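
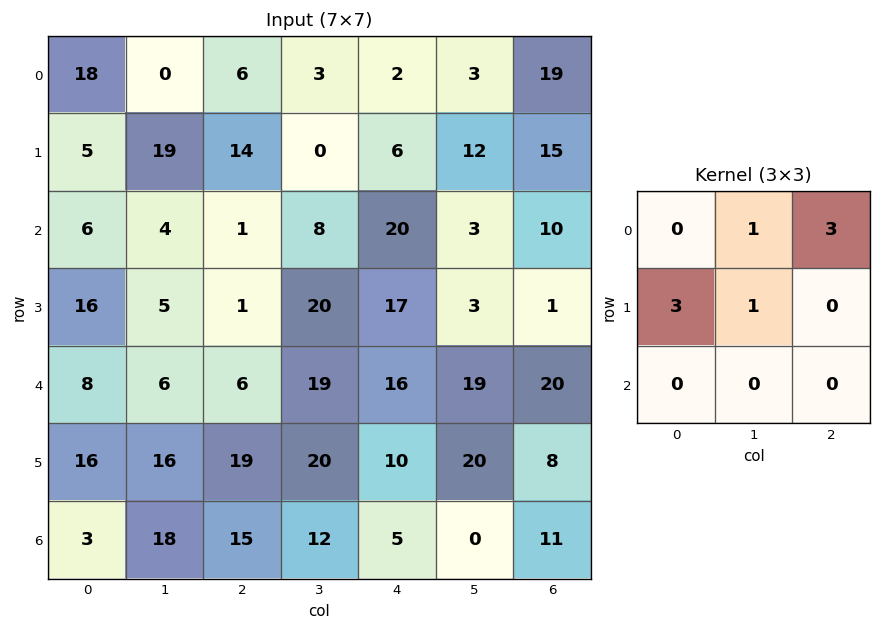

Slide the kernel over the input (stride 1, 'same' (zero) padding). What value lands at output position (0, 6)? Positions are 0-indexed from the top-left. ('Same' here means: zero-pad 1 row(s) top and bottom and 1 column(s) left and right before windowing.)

28

The receptive field on the zero-padded input at this output position is [0 0 0 / 3 19 0 / 12 15 0]. Elementwise product with the kernel and sum: 0·1 + 0·3 + 3·3 + 19·1.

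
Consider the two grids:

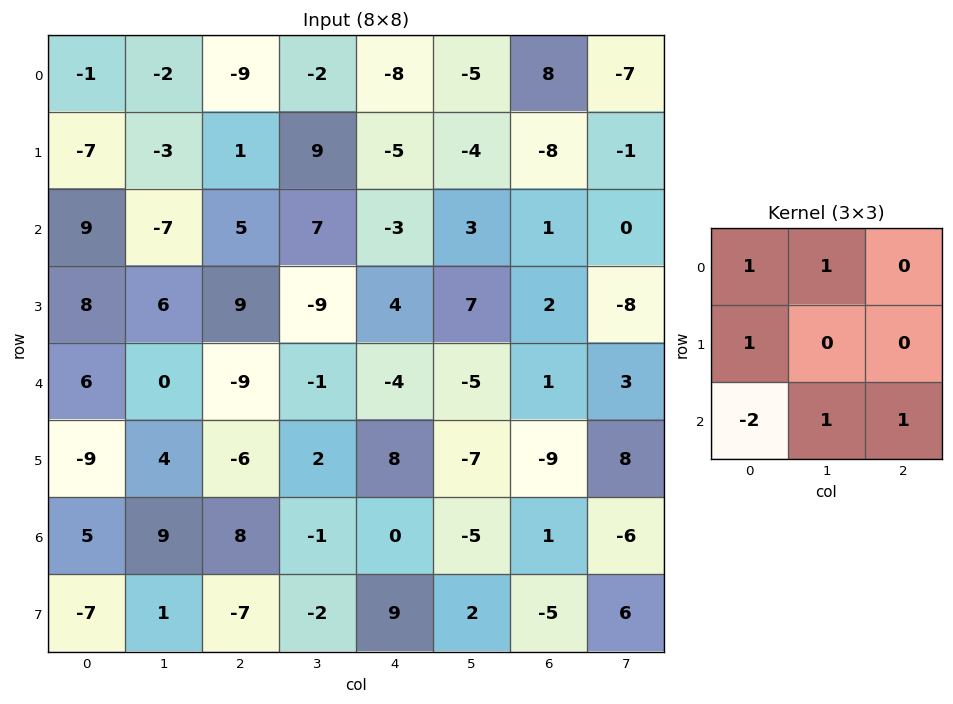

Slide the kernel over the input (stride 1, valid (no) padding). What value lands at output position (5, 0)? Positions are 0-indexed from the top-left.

8

The receptive field on the input at this output position is [-9 4 -6 / 5 9 8 / -7 1 -7]. Elementwise product with the kernel and sum: -9·1 + 4·1 + 5·1 + -7·-2 + 1·1 + -7·1.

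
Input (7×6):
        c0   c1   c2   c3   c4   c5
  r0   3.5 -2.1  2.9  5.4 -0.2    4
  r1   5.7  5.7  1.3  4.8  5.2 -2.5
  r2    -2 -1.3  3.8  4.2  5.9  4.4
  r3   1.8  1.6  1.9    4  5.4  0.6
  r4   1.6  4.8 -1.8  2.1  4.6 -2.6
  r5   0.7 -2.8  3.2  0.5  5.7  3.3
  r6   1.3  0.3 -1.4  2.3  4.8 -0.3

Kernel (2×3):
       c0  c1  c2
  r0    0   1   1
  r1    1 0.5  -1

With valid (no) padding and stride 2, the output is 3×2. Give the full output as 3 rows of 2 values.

8.05 3.7
3.2 8.6
-0.9 4.45

Output[0,0]: The receptive field on the input at this output position is [3.5 -2.1 2.9 / 5.7 5.7 1.3]. Elementwise product with the kernel and sum: -2.1·1 + 2.9·1 + 5.7·1 + 5.7·0.5 + 1.3·-1.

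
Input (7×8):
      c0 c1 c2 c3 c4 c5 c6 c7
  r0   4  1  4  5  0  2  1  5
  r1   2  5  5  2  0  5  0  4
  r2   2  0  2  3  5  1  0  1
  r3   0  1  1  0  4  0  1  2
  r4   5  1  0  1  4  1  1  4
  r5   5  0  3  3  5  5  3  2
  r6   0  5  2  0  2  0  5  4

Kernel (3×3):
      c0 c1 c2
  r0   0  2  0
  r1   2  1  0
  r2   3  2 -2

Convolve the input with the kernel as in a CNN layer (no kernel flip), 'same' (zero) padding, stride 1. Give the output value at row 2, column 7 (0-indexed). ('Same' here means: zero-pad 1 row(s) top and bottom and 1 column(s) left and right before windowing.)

16

The receptive field on the zero-padded input at this output position is [0 4 0 / 0 1 0 / 1 2 0]. Elementwise product with the kernel and sum: 4·2 + 0·2 + 1·1 + 1·3 + 2·2 + 0·-2.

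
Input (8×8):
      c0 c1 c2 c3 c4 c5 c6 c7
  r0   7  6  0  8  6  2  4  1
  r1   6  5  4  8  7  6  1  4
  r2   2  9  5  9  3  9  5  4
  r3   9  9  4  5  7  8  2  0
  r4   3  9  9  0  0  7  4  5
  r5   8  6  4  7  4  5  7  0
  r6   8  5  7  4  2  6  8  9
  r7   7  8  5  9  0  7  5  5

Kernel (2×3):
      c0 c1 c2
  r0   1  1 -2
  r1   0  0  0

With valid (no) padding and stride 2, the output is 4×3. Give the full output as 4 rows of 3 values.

13 -4 0
1 8 2
-6 9 -1
-1 7 -8

Output[0,0]: The receptive field on the input at this output position is [7 6 0 / 6 5 4]. Elementwise product with the kernel and sum: 7·1 + 6·1 + 0·-2.
Output[0,1]: The receptive field on the input at this output position is [0 8 6 / 4 8 7]. Elementwise product with the kernel and sum: 0·1 + 8·1 + 6·-2.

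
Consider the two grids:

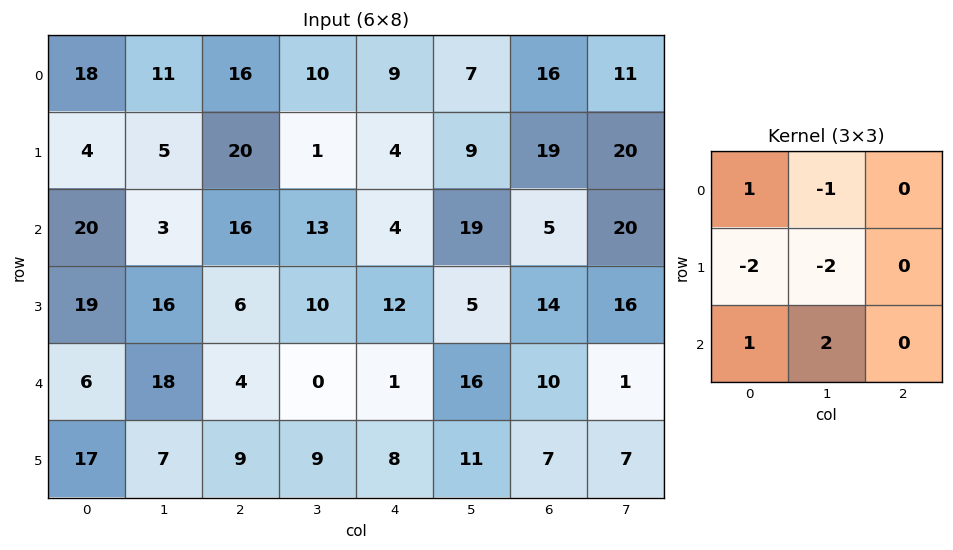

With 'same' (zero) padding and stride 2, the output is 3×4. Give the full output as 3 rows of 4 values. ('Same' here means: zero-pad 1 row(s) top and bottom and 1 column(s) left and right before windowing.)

-28 -9 -29 1
-6 -25 -3 -25
3 -9 21 -36

Output[0,0]: The receptive field on the zero-padded input at this output position is [0 0 0 / 0 18 11 / 0 4 5]. Elementwise product with the kernel and sum: 0·1 + 0·-1 + 0·-2 + 18·-2 + 0·1 + 4·2.
Output[0,1]: The receptive field on the zero-padded input at this output position is [0 0 0 / 11 16 10 / 5 20 1]. Elementwise product with the kernel and sum: 0·1 + 0·-1 + 11·-2 + 16·-2 + 5·1 + 20·2.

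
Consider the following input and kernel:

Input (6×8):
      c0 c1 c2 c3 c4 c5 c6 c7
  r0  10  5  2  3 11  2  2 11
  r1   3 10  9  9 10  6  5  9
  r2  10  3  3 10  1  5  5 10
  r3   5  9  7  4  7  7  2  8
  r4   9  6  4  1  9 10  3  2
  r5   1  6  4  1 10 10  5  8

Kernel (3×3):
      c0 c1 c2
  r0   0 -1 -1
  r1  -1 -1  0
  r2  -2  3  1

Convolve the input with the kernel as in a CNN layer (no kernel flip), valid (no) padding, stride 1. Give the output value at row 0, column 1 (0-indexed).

The receptive field on the input at this output position is [5 2 3 / 10 9 9 / 3 3 10]. Elementwise product with the kernel and sum: 2·-1 + 3·-1 + 10·-1 + 9·-1 + 3·-2 + 3·3 + 10·1.

-11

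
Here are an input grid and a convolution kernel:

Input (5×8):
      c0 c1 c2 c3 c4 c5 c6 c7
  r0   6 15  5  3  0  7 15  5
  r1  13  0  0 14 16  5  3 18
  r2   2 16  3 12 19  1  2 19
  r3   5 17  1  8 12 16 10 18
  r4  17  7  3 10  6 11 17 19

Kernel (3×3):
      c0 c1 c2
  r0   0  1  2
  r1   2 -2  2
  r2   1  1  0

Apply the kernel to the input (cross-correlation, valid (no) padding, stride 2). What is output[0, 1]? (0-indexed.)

The receptive field on the input at this output position is [5 3 0 / 0 14 16 / 3 12 19]. Elementwise product with the kernel and sum: 3·1 + 0·2 + 0·2 + 14·-2 + 16·2 + 3·1 + 12·1.

22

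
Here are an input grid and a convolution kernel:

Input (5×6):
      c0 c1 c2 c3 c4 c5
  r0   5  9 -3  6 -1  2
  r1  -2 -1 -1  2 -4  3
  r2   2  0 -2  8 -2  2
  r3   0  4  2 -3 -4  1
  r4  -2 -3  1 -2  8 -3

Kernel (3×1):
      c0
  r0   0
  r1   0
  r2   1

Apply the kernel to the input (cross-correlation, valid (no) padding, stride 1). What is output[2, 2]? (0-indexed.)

The receptive field on the input at this output position is [-2 / 2 / 1]. Elementwise product with the kernel and sum: 1·1.

1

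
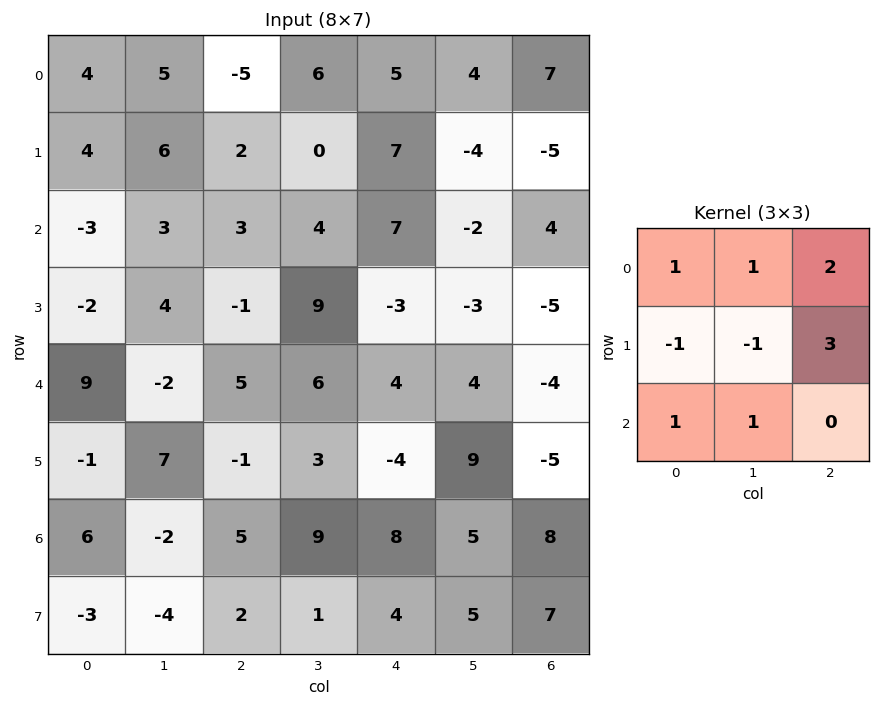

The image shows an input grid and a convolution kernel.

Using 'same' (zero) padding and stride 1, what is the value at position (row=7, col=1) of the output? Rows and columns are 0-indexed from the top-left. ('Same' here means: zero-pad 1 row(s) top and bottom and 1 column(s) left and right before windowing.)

27

The receptive field on the zero-padded input at this output position is [6 -2 5 / -3 -4 2 / 0 0 0]. Elementwise product with the kernel and sum: 6·1 + -2·1 + 5·2 + -3·-1 + -4·-1 + 2·3 + 0·1 + 0·1.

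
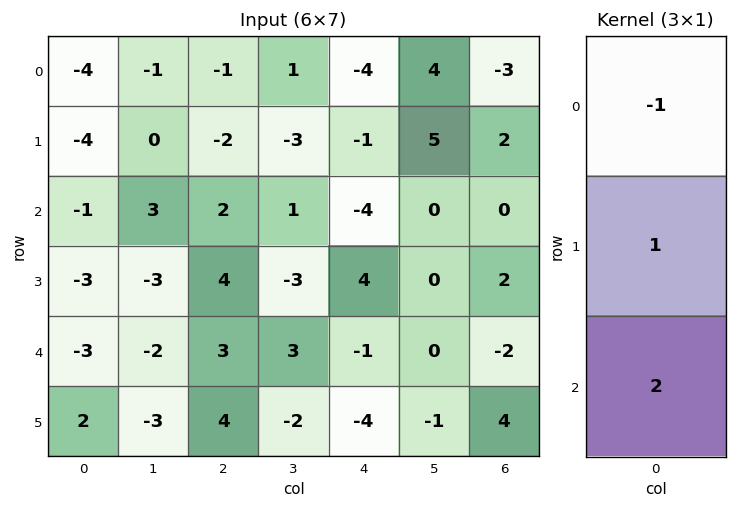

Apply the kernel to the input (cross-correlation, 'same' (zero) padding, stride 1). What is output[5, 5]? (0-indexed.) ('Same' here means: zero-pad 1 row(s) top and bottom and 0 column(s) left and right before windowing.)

The receptive field on the zero-padded input at this output position is [0 / -1 / 0]. Elementwise product with the kernel and sum: 0·-1 + -1·1 + 0·2.

-1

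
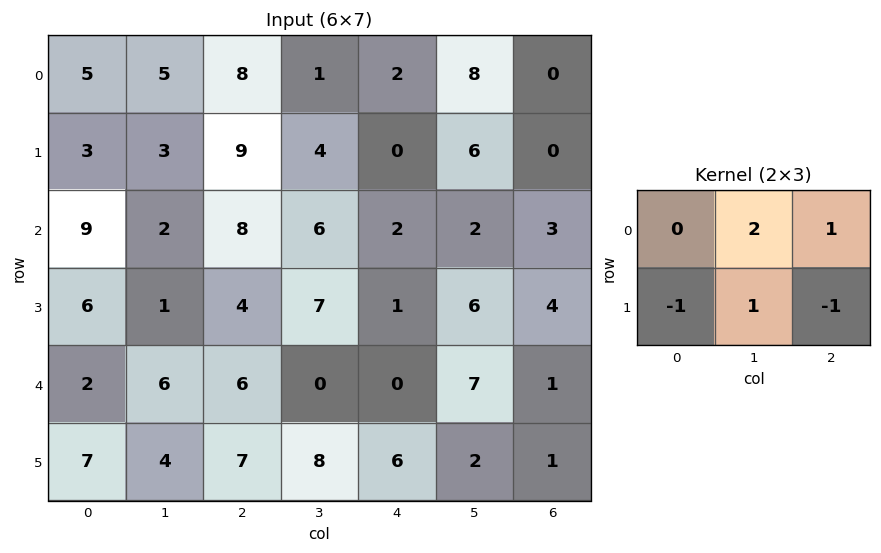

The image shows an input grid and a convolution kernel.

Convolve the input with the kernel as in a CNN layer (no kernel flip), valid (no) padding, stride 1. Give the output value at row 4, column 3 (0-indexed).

The receptive field on the input at this output position is [0 0 7 / 8 6 2]. Elementwise product with the kernel and sum: 0·2 + 7·1 + 8·-1 + 6·1 + 2·-1.

3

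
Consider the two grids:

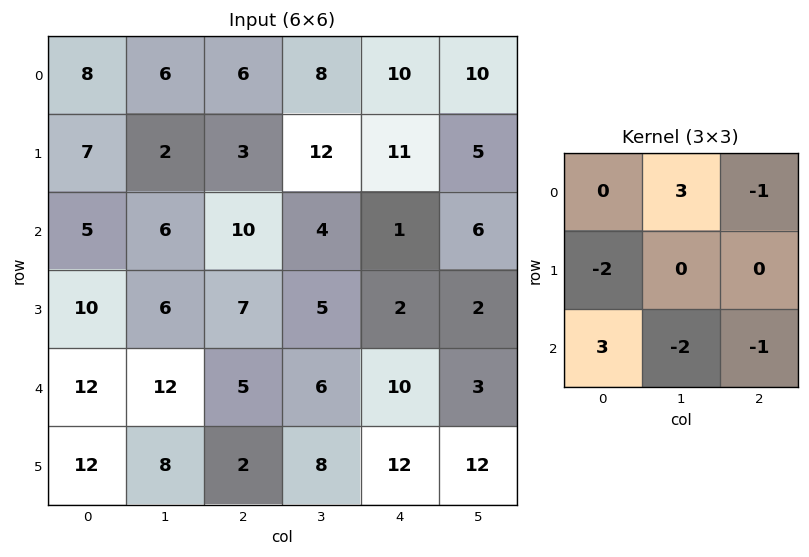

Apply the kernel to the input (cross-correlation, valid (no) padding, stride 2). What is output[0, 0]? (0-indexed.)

-9

The receptive field on the input at this output position is [8 6 6 / 7 2 3 / 5 6 10]. Elementwise product with the kernel and sum: 6·3 + 6·-1 + 7·-2 + 5·3 + 6·-2 + 10·-1.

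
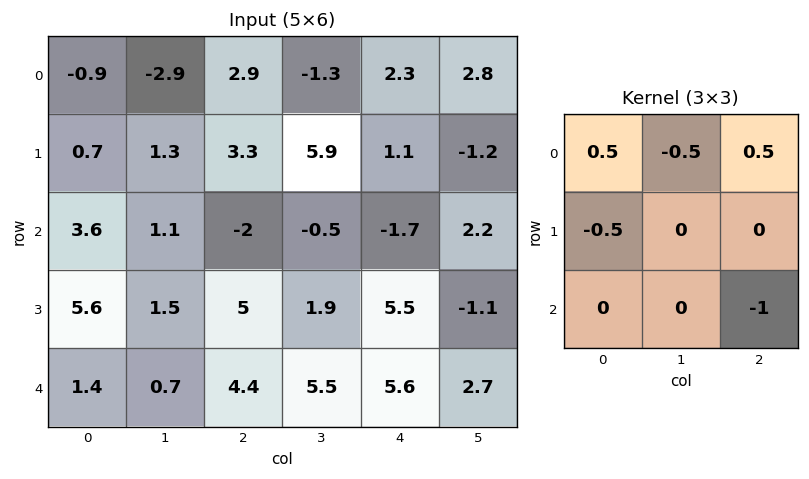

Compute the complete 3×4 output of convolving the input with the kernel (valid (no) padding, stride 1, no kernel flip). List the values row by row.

Output[0,0]: The receptive field on the input at this output position is [-0.9 -2.9 2.9 / 0.7 1.3 3.3 / 3.6 1.1 -2]. Elementwise product with the kernel and sum: -0.9·0.5 + -2.9·-0.5 + 2.9·0.5 + 0.7·-0.5 + -2·-1.
Output[0,1]: The receptive field on the input at this output position is [-2.9 2.9 -1.3 / 1.3 3.3 5.9 / 1.1 -2 -0.5]. Elementwise product with the kernel and sum: -2.9·0.5 + 2.9·-0.5 + -1.3·0.5 + 1.3·-0.5 + -0.5·-1.

4.1 -3.7 3.3 -5.55
-5.45 -0.5 -5.25 3.15
-6.95 -4.95 -9.7 -1.95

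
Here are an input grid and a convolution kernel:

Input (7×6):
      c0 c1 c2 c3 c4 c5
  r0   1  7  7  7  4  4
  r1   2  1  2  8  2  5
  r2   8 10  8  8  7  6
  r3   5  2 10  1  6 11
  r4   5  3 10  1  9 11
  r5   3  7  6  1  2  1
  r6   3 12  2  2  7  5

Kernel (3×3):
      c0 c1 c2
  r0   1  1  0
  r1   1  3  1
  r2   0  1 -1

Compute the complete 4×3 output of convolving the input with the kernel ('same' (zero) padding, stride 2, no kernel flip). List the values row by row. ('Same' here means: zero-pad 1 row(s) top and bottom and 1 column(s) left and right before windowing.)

Output[0,0]: The receptive field on the zero-padded input at this output position is [0 0 0 / 0 1 7 / 0 2 1]. Elementwise product with the kernel and sum: 0·1 + 0·1 + 0·1 + 1·3 + 7·1 + 2·1 + 1·-1.
Output[0,1]: The receptive field on the zero-padded input at this output position is [0 0 0 / 7 7 7 / 1 2 8]. Elementwise product with the kernel and sum: 0·1 + 0·1 + 7·1 + 7·3 + 7·1 + 2·1 + 8·-1.

11 29 20
39 54 40
19 51 47
24 33 31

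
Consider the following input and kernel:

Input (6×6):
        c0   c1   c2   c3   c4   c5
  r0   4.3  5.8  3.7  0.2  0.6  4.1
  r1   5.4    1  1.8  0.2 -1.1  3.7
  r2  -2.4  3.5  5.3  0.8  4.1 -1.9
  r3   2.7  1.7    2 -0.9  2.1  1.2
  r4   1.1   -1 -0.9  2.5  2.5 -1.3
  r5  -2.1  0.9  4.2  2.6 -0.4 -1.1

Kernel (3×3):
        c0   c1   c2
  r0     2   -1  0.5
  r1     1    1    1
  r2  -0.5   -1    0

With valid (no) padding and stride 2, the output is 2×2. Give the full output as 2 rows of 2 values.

10.55 4.95
1.2 13

Output[0,0]: The receptive field on the input at this output position is [4.3 5.8 3.7 / 5.4 1 1.8 / -2.4 3.5 5.3]. Elementwise product with the kernel and sum: 4.3·2 + 5.8·-1 + 3.7·0.5 + 5.4·1 + 1·1 + 1.8·1 + -2.4·-0.5 + 3.5·-1.
Output[0,1]: The receptive field on the input at this output position is [3.7 0.2 0.6 / 1.8 0.2 -1.1 / 5.3 0.8 4.1]. Elementwise product with the kernel and sum: 3.7·2 + 0.2·-1 + 0.6·0.5 + 1.8·1 + 0.2·1 + -1.1·1 + 5.3·-0.5 + 0.8·-1.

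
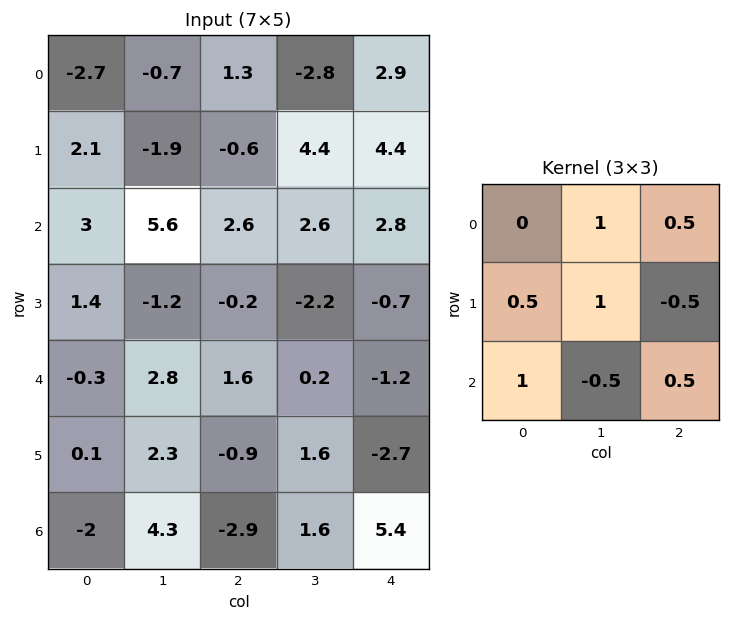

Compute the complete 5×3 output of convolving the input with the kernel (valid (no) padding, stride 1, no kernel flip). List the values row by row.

0.9 1.75 3.25
5.5 3.5 9.65
5.6 6.3 2.95
-0.95 5.15 -4
0.8 7.7 1.1

Output[0,0]: The receptive field on the input at this output position is [-2.7 -0.7 1.3 / 2.1 -1.9 -0.6 / 3 5.6 2.6]. Elementwise product with the kernel and sum: -0.7·1 + 1.3·0.5 + 2.1·0.5 + -1.9·1 + -0.6·-0.5 + 3·1 + 5.6·-0.5 + 2.6·0.5.
Output[0,1]: The receptive field on the input at this output position is [-0.7 1.3 -2.8 / -1.9 -0.6 4.4 / 5.6 2.6 2.6]. Elementwise product with the kernel and sum: 1.3·1 + -2.8·0.5 + -1.9·0.5 + -0.6·1 + 4.4·-0.5 + 5.6·1 + 2.6·-0.5 + 2.6·0.5.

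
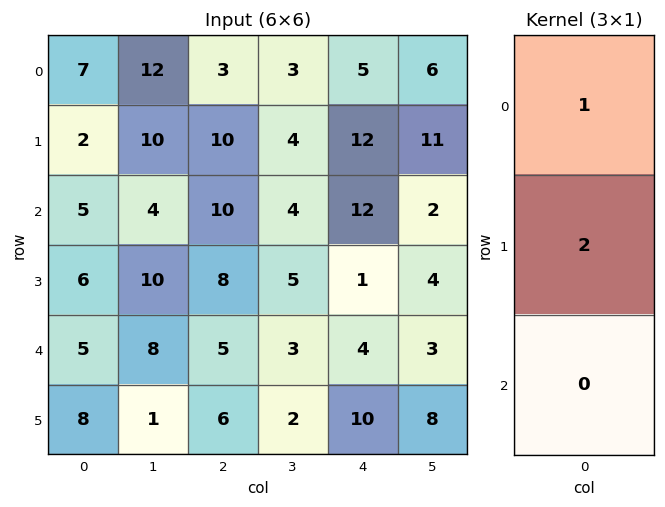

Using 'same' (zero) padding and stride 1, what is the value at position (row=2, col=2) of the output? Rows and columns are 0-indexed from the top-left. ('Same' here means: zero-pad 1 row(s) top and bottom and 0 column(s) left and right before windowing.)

The receptive field on the zero-padded input at this output position is [10 / 10 / 8]. Elementwise product with the kernel and sum: 10·1 + 10·2.

30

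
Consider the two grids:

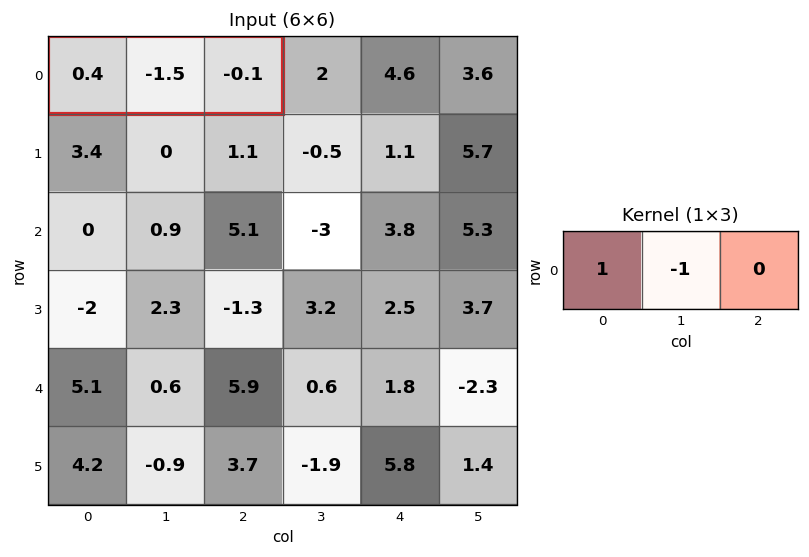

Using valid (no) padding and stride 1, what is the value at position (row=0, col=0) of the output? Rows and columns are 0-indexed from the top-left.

The receptive field on the input at this output position is [0.4 -1.5 -0.1]. Elementwise product with the kernel and sum: 0.4·1 + -1.5·-1.

1.9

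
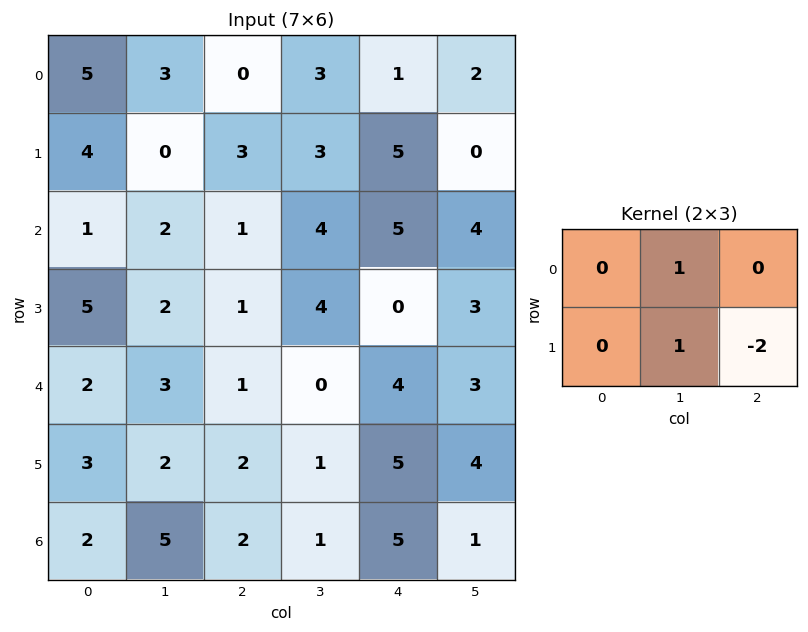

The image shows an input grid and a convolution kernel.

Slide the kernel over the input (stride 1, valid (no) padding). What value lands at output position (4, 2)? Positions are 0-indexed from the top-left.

The receptive field on the input at this output position is [1 0 4 / 2 1 5]. Elementwise product with the kernel and sum: 0·1 + 1·1 + 5·-2.

-9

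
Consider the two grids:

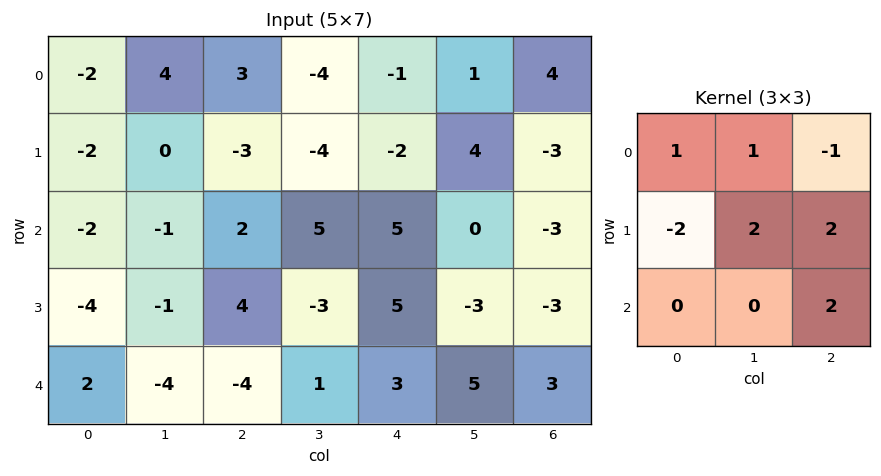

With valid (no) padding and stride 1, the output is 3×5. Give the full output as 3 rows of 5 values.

1 7 4 6 -4
15 11 21 -16 -17
1 2 4 30 -8

Output[0,0]: The receptive field on the input at this output position is [-2 4 3 / -2 0 -3 / -2 -1 2]. Elementwise product with the kernel and sum: -2·1 + 4·1 + 3·-1 + -2·-2 + 0·2 + -3·2 + 2·2.
Output[0,1]: The receptive field on the input at this output position is [4 3 -4 / 0 -3 -4 / -1 2 5]. Elementwise product with the kernel and sum: 4·1 + 3·1 + -4·-1 + 0·-2 + -3·2 + -4·2 + 5·2.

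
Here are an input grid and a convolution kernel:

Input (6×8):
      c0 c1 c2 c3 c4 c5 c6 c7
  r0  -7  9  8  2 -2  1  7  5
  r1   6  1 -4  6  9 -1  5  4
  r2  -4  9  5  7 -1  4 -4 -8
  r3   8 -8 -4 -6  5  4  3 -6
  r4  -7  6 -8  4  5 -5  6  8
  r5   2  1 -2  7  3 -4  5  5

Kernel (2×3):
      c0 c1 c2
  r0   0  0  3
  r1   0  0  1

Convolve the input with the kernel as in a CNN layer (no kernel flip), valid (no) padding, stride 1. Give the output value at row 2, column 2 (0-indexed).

The receptive field on the input at this output position is [5 7 -1 / -4 -6 5]. Elementwise product with the kernel and sum: -1·3 + 5·1.

2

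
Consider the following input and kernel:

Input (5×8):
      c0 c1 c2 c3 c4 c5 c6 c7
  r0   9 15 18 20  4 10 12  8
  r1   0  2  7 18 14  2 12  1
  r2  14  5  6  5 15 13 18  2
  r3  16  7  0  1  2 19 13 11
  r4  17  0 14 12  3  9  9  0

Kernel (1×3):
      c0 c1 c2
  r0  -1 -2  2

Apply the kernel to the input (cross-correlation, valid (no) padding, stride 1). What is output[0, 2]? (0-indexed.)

-50

The receptive field on the input at this output position is [18 20 4]. Elementwise product with the kernel and sum: 18·-1 + 20·-2 + 4·2.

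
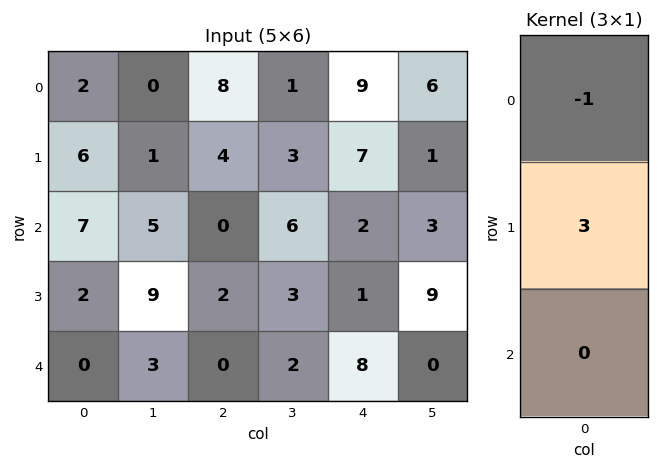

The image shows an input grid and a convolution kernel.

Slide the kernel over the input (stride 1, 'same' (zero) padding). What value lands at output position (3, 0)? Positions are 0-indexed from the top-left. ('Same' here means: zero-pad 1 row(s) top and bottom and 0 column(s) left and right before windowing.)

The receptive field on the zero-padded input at this output position is [7 / 2 / 0]. Elementwise product with the kernel and sum: 7·-1 + 2·3.

-1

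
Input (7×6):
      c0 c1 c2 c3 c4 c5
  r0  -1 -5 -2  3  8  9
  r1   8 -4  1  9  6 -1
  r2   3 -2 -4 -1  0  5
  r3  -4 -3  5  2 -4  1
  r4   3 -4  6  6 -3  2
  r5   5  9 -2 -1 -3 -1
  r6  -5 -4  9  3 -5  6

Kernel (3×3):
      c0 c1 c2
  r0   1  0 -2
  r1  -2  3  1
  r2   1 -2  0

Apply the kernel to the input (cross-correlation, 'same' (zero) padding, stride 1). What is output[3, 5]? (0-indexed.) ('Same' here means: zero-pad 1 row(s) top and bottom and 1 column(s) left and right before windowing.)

4

The receptive field on the zero-padded input at this output position is [0 5 0 / -4 1 0 / -3 2 0]. Elementwise product with the kernel and sum: 0·1 + 0·-2 + -4·-2 + 1·3 + 0·1 + -3·1 + 2·-2.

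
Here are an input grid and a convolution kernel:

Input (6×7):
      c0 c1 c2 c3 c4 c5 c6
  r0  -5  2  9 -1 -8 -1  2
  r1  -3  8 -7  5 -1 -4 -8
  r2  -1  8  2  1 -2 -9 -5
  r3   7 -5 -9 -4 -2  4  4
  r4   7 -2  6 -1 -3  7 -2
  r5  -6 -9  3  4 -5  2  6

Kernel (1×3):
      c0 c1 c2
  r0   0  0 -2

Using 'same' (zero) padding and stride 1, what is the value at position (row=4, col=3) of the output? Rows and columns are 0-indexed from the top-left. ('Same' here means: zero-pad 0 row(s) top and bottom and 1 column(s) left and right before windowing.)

The receptive field on the zero-padded input at this output position is [6 -1 -3]. Elementwise product with the kernel and sum: -3·-2.

6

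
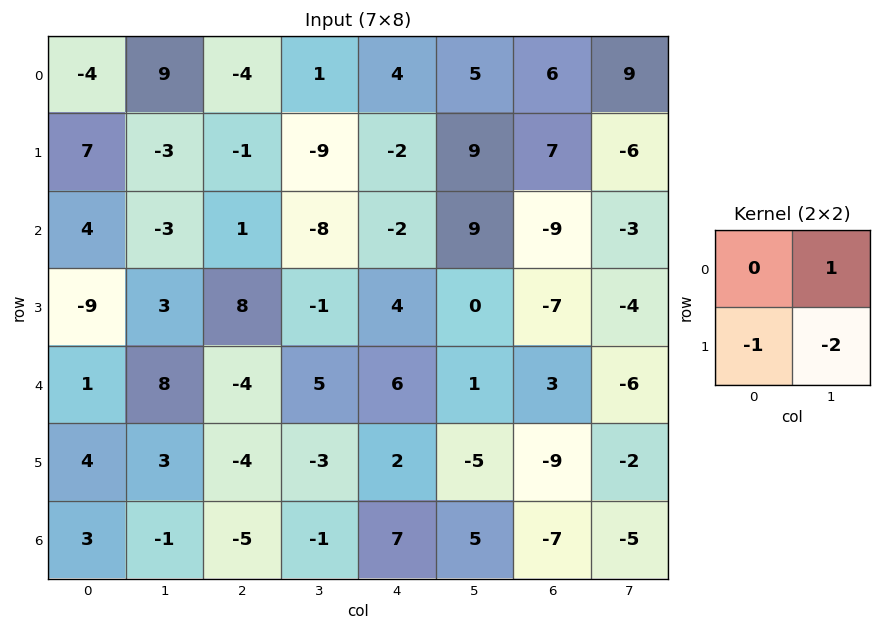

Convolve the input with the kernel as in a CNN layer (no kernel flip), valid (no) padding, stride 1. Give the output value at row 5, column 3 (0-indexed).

The receptive field on the input at this output position is [-3 2 / -1 7]. Elementwise product with the kernel and sum: 2·1 + -1·-1 + 7·-2.

-11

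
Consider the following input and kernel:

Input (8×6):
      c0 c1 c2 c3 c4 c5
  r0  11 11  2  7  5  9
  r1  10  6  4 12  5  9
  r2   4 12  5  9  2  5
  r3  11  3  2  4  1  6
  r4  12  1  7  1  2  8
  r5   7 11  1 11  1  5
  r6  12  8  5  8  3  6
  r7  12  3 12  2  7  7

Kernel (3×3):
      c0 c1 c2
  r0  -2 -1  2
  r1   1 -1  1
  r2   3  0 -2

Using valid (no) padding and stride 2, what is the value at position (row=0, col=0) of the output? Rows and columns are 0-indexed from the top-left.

The receptive field on the input at this output position is [11 11 2 / 10 6 4 / 4 12 5]. Elementwise product with the kernel and sum: 11·-2 + 11·-1 + 2·2 + 10·1 + 6·-1 + 4·1 + 4·3 + 5·-2.

-19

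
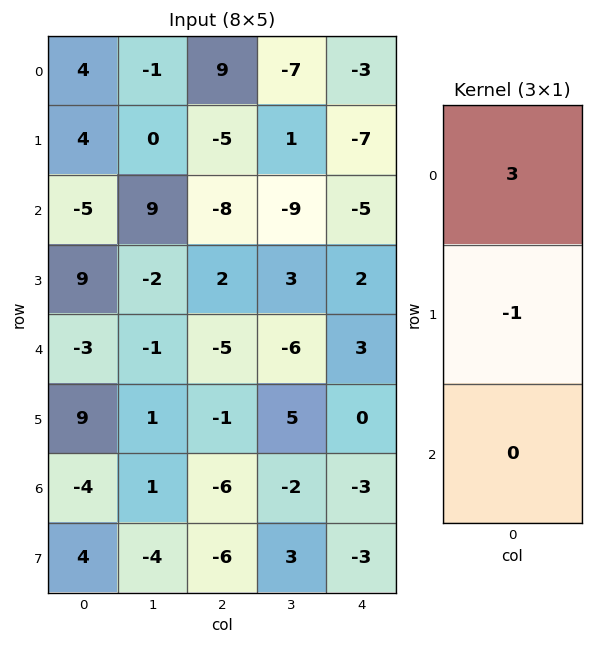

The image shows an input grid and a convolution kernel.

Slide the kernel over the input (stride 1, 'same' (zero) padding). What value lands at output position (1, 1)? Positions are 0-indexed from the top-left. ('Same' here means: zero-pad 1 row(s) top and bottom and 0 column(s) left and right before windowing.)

The receptive field on the zero-padded input at this output position is [-1 / 0 / 9]. Elementwise product with the kernel and sum: -1·3 + 0·-1.

-3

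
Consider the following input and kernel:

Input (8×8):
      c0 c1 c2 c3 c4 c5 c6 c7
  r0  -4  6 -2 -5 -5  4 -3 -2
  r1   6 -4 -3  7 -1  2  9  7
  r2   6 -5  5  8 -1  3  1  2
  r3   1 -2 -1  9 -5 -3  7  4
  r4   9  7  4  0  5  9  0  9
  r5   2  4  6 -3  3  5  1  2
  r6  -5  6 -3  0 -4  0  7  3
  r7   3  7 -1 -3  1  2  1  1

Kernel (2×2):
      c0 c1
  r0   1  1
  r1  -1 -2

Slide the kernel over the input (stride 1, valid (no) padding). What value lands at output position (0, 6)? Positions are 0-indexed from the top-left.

-28

The receptive field on the input at this output position is [-3 -2 / 9 7]. Elementwise product with the kernel and sum: -3·1 + -2·1 + 9·-1 + 7·-2.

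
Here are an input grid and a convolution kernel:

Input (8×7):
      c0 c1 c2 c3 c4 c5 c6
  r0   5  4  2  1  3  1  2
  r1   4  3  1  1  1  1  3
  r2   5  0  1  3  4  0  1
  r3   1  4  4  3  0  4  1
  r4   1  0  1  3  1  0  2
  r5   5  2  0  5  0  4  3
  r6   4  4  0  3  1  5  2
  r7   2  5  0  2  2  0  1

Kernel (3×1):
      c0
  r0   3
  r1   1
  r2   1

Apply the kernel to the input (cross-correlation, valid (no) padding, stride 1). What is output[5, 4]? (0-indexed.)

3

The receptive field on the input at this output position is [0 / 1 / 2]. Elementwise product with the kernel and sum: 0·3 + 1·1 + 2·1.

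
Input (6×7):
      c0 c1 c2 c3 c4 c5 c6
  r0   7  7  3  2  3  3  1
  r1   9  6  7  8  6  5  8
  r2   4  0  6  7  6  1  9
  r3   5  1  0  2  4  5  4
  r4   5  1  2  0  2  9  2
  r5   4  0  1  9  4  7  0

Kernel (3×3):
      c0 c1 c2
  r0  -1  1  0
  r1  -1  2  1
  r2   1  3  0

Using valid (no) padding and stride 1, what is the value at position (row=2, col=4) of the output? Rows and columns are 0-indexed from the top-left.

34

The receptive field on the input at this output position is [6 1 9 / 4 5 4 / 2 9 2]. Elementwise product with the kernel and sum: 6·-1 + 1·1 + 4·-1 + 5·2 + 4·1 + 2·1 + 9·3.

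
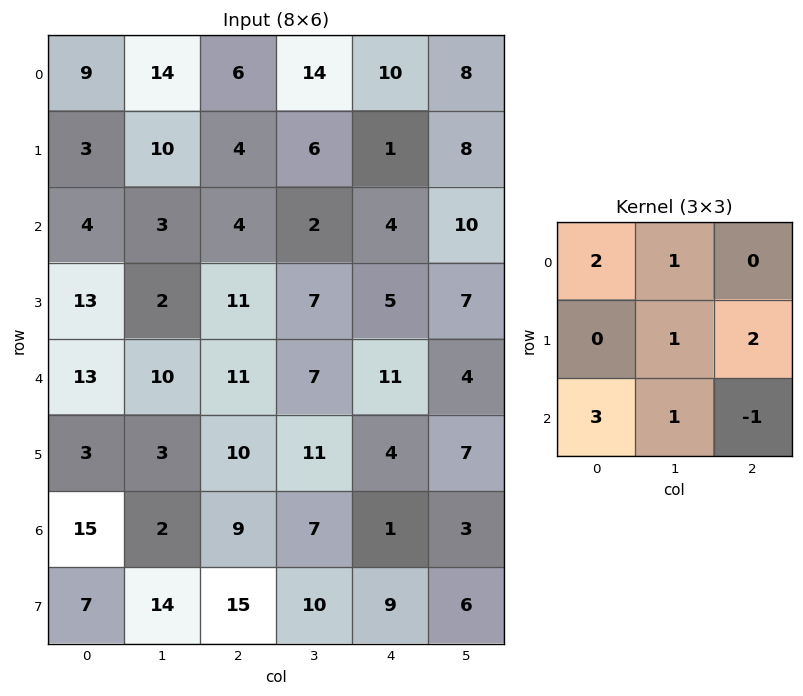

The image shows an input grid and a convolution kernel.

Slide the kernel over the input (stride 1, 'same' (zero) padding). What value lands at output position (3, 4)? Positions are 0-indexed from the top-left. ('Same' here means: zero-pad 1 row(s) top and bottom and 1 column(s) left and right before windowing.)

The receptive field on the zero-padded input at this output position is [2 4 10 / 7 5 7 / 7 11 4]. Elementwise product with the kernel and sum: 2·2 + 4·1 + 5·1 + 7·2 + 7·3 + 11·1 + 4·-1.

55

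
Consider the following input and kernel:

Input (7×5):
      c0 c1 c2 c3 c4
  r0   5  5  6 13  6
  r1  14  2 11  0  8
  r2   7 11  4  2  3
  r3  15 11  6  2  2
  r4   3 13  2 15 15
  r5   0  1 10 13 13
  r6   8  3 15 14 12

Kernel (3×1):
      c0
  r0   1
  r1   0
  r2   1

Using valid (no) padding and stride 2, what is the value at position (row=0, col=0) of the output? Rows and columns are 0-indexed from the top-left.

12

The receptive field on the input at this output position is [5 / 14 / 7]. Elementwise product with the kernel and sum: 5·1 + 7·1.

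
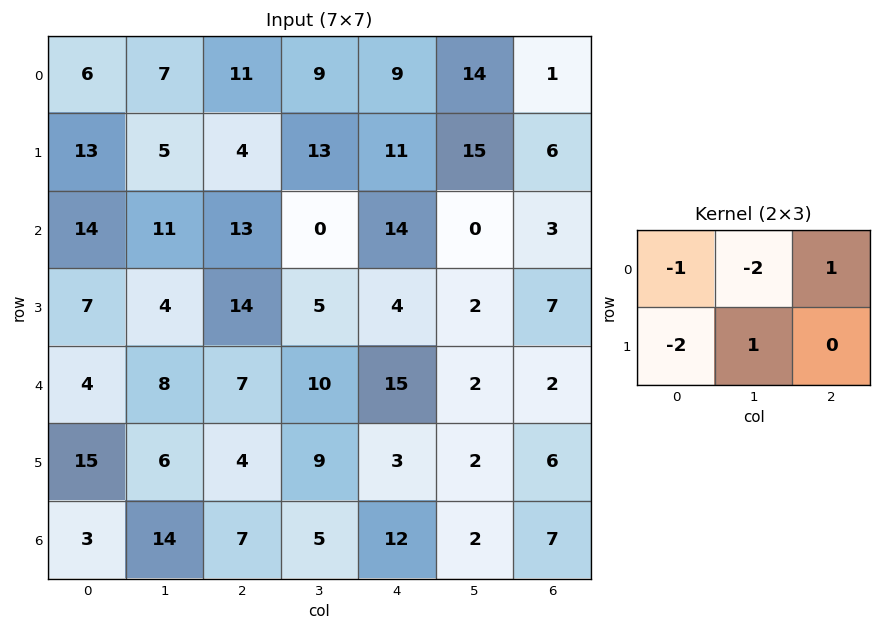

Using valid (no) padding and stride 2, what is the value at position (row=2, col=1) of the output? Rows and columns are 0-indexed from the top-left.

-11

The receptive field on the input at this output position is [7 10 15 / 4 9 3]. Elementwise product with the kernel and sum: 7·-1 + 10·-2 + 15·1 + 4·-2 + 9·1.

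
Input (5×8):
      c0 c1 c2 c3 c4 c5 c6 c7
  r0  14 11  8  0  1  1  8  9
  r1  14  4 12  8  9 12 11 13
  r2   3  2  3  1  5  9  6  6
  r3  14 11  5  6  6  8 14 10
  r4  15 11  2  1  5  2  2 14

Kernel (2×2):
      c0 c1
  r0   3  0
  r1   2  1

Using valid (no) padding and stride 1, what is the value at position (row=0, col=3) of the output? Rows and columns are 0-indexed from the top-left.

25

The receptive field on the input at this output position is [0 1 / 8 9]. Elementwise product with the kernel and sum: 0·3 + 8·2 + 9·1.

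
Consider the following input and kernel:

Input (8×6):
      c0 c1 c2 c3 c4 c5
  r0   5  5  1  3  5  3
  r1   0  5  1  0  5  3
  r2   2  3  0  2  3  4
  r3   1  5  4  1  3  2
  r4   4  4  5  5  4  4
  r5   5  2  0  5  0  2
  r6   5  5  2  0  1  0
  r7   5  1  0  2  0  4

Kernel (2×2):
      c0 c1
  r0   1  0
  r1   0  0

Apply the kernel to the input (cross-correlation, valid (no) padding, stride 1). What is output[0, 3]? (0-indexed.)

3

The receptive field on the input at this output position is [3 5 / 0 5]. Elementwise product with the kernel and sum: 3·1.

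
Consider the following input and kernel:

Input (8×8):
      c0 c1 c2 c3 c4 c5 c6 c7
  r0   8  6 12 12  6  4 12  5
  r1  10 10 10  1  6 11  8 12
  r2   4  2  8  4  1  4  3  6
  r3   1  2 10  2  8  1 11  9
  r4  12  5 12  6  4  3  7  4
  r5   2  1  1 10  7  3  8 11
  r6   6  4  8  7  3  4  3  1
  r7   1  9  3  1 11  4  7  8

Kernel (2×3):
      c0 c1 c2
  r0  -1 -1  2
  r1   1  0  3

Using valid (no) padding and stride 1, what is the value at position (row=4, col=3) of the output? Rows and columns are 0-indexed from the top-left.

The receptive field on the input at this output position is [6 4 3 / 10 7 3]. Elementwise product with the kernel and sum: 6·-1 + 4·-1 + 3·2 + 10·1 + 3·3.

15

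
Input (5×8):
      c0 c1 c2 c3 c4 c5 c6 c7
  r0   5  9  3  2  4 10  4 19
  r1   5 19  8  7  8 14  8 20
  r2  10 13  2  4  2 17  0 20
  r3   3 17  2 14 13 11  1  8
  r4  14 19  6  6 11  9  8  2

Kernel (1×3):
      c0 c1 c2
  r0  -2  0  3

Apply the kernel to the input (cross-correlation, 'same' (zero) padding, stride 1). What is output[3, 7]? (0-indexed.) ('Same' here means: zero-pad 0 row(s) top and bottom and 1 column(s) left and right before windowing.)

-2

The receptive field on the zero-padded input at this output position is [1 8 0]. Elementwise product with the kernel and sum: 1·-2 + 0·3.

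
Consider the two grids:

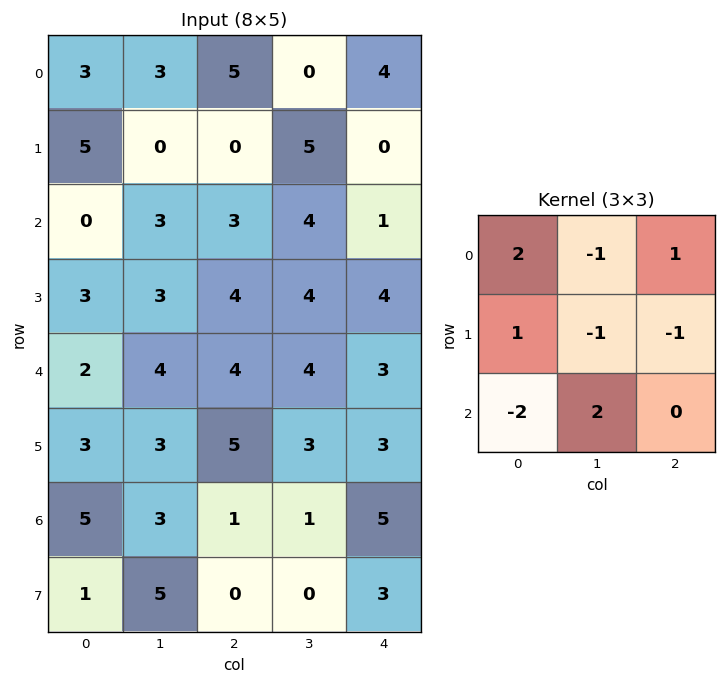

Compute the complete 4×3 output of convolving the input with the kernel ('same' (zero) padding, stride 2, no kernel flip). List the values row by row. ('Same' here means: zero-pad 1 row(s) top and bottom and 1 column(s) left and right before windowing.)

4 -2 -14
-2 3 13
0 6 5
-6 -5 5

Output[0,0]: The receptive field on the zero-padded input at this output position is [0 0 0 / 0 3 3 / 0 5 0]. Elementwise product with the kernel and sum: 0·2 + 0·-1 + 0·1 + 0·1 + 3·-1 + 3·-1 + 0·-2 + 5·2.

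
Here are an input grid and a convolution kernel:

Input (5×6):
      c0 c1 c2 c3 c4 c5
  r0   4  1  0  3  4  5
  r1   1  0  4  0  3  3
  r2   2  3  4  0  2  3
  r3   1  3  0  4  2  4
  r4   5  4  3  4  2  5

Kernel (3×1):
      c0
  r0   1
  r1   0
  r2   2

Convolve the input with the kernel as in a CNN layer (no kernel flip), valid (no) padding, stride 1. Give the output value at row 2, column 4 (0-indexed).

6

The receptive field on the input at this output position is [2 / 2 / 2]. Elementwise product with the kernel and sum: 2·1 + 2·2.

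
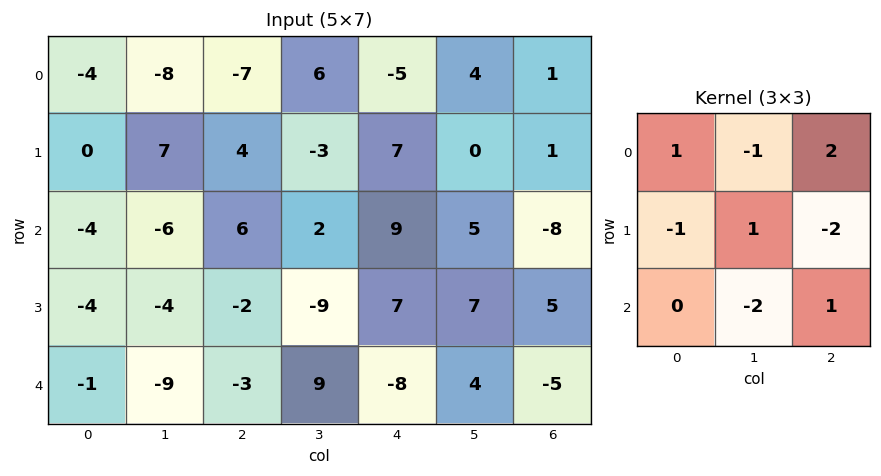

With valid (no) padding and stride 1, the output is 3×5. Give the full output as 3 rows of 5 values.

Output[0,0]: The receptive field on the input at this output position is [-4 -8 -7 / 0 7 4 / -4 -6 6]. Elementwise product with the kernel and sum: -4·1 + -8·-1 + -7·2 + 0·-1 + 7·1 + 4·-2 + -6·-2 + 6·1.
Output[0,1]: The receptive field on the input at this output position is [-8 -7 6 / 7 4 -3 / -6 6 2]. Elementwise product with the kernel and sum: -8·1 + -7·-1 + 6·2 + 7·-1 + 4·1 + -3·-2 + 6·-2 + 2·1.

7 4 -39 16 -34
-7 0 24 -20 12
33 27 -25 25 -35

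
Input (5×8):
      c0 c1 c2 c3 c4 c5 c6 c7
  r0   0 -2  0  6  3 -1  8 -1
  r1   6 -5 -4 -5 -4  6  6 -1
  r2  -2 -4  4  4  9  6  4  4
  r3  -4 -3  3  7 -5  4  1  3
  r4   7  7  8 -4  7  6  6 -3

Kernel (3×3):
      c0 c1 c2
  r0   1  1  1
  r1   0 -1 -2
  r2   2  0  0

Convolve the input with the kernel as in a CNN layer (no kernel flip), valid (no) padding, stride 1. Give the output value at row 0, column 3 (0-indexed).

The receptive field on the input at this output position is [6 3 -1 / -5 -4 6 / 4 9 6]. Elementwise product with the kernel and sum: 6·1 + 3·1 + -1·1 + -4·-1 + 6·-2 + 4·2.

8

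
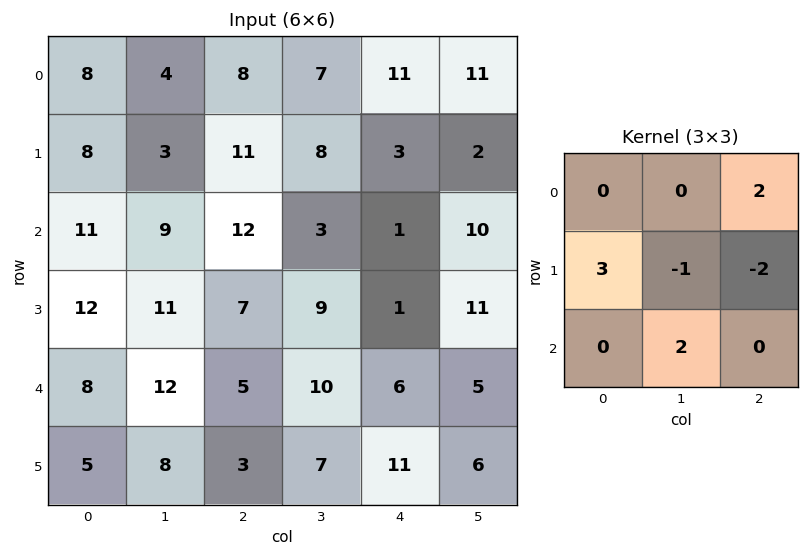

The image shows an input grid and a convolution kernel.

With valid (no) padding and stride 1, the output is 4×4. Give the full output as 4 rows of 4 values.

Output[0,0]: The receptive field on the input at this output position is [8 4 8 / 8 3 11 / 11 9 12]. Elementwise product with the kernel and sum: 8·2 + 8·3 + 3·-1 + 11·-2 + 9·2.
Output[0,1]: The receptive field on the input at this output position is [4 8 7 / 3 11 8 / 9 12 3]. Elementwise product with the kernel and sum: 7·2 + 3·3 + 11·-1 + 8·-2 + 12·2.

33 20 47 41
44 39 55 -6
59 24 32 36
32 35 9 58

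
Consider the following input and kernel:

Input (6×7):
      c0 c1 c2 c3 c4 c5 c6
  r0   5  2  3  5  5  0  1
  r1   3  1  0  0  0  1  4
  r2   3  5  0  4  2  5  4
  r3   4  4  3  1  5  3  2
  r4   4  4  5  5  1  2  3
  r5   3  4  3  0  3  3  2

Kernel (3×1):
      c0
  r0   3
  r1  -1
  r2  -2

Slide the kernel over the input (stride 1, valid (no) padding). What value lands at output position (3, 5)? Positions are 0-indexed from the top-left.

The receptive field on the input at this output position is [3 / 2 / 3]. Elementwise product with the kernel and sum: 3·3 + 2·-1 + 3·-2.

1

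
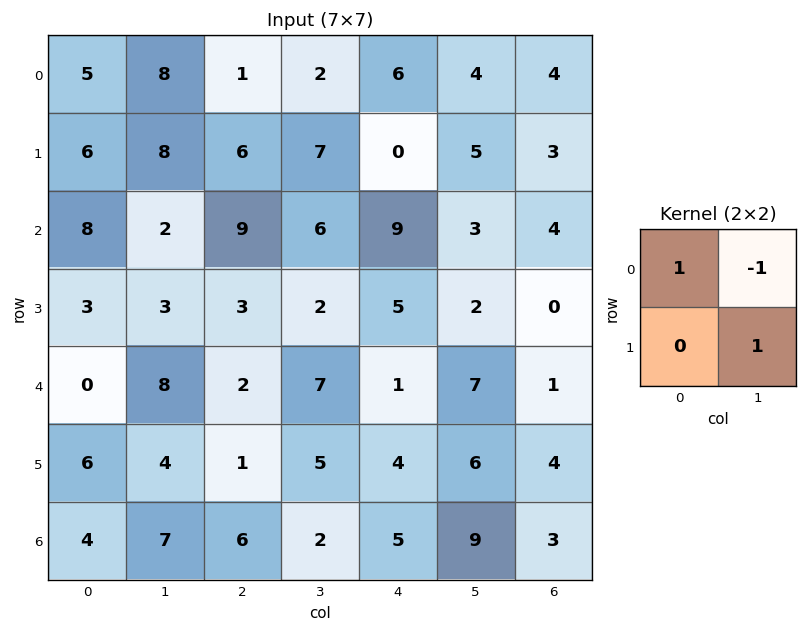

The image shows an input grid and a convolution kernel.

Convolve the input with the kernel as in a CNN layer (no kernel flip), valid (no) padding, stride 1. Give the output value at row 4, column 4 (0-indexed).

The receptive field on the input at this output position is [1 7 / 4 6]. Elementwise product with the kernel and sum: 1·1 + 7·-1 + 6·1.

0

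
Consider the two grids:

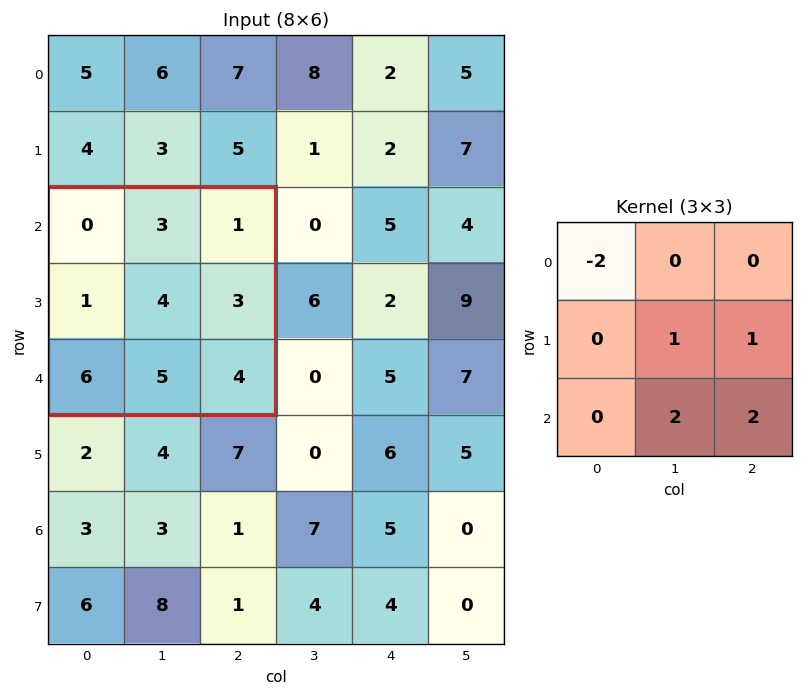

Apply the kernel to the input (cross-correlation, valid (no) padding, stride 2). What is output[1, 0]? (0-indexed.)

The receptive field on the input at this output position is [0 3 1 / 1 4 3 / 6 5 4]. Elementwise product with the kernel and sum: 0·-2 + 4·1 + 3·1 + 5·2 + 4·2.

25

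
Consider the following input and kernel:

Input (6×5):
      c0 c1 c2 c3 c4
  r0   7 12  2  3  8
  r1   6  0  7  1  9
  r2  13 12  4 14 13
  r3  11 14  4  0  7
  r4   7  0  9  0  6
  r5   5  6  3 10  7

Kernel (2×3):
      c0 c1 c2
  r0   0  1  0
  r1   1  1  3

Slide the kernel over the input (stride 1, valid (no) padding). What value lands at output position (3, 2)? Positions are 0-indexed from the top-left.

27

The receptive field on the input at this output position is [4 0 7 / 9 0 6]. Elementwise product with the kernel and sum: 0·1 + 9·1 + 0·1 + 6·3.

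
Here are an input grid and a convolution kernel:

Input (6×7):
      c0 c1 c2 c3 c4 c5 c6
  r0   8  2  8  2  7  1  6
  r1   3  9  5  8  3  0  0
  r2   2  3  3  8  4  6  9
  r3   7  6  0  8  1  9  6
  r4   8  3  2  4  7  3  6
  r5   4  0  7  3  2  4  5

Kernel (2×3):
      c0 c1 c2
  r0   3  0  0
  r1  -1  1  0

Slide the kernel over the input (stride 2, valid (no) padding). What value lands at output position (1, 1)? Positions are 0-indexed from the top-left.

The receptive field on the input at this output position is [3 8 4 / 0 8 1]. Elementwise product with the kernel and sum: 3·3 + 0·-1 + 8·1.

17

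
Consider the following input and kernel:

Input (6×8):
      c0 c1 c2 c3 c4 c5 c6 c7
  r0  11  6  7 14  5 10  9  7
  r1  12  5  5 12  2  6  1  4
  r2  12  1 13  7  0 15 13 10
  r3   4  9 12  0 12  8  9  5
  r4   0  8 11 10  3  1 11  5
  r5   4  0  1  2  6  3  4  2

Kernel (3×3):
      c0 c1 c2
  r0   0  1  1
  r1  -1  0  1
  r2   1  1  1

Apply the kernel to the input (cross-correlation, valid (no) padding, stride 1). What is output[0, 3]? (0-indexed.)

The receptive field on the input at this output position is [14 5 10 / 12 2 6 / 7 0 15]. Elementwise product with the kernel and sum: 5·1 + 10·1 + 12·-1 + 6·1 + 7·1 + 0·1 + 15·1.

31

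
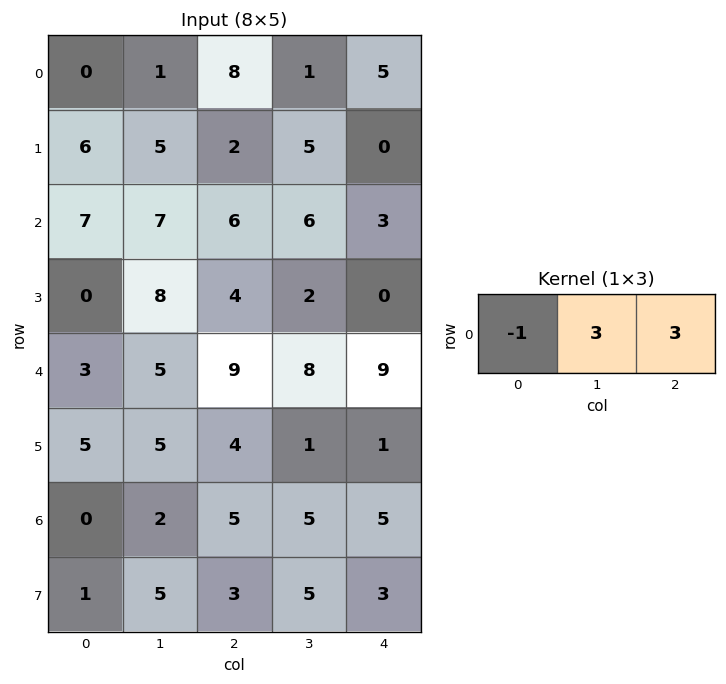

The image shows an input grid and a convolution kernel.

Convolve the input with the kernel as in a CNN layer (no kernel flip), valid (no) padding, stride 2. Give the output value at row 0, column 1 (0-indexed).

The receptive field on the input at this output position is [8 1 5]. Elementwise product with the kernel and sum: 8·-1 + 1·3 + 5·3.

10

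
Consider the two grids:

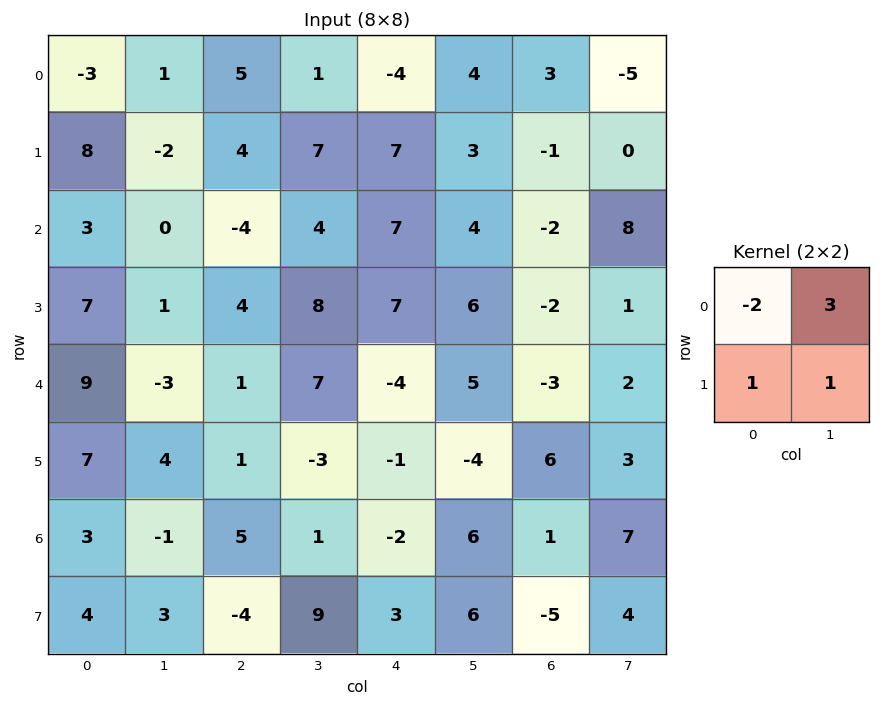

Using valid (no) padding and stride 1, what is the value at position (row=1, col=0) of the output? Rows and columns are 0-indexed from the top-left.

The receptive field on the input at this output position is [8 -2 / 3 0]. Elementwise product with the kernel and sum: 8·-2 + -2·3 + 3·1 + 0·1.

-19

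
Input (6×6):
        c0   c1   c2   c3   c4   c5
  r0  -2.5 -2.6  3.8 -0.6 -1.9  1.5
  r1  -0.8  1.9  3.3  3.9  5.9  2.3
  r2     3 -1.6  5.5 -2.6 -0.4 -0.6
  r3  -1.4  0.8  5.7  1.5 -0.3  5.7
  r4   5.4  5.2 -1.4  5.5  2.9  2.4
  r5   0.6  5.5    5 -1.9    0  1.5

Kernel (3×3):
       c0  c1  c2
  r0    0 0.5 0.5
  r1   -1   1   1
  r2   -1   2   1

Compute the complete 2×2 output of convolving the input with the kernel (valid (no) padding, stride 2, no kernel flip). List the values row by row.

5.9 -5.85
13.45 9.3

Output[0,0]: The receptive field on the input at this output position is [-2.5 -2.6 3.8 / -0.8 1.9 3.3 / 3 -1.6 5.5]. Elementwise product with the kernel and sum: -2.6·0.5 + 3.8·0.5 + -0.8·-1 + 1.9·1 + 3.3·1 + 3·-1 + -1.6·2 + 5.5·1.
Output[0,1]: The receptive field on the input at this output position is [3.8 -0.6 -1.9 / 3.3 3.9 5.9 / 5.5 -2.6 -0.4]. Elementwise product with the kernel and sum: -0.6·0.5 + -1.9·0.5 + 3.3·-1 + 3.9·1 + 5.9·1 + 5.5·-1 + -2.6·2 + -0.4·1.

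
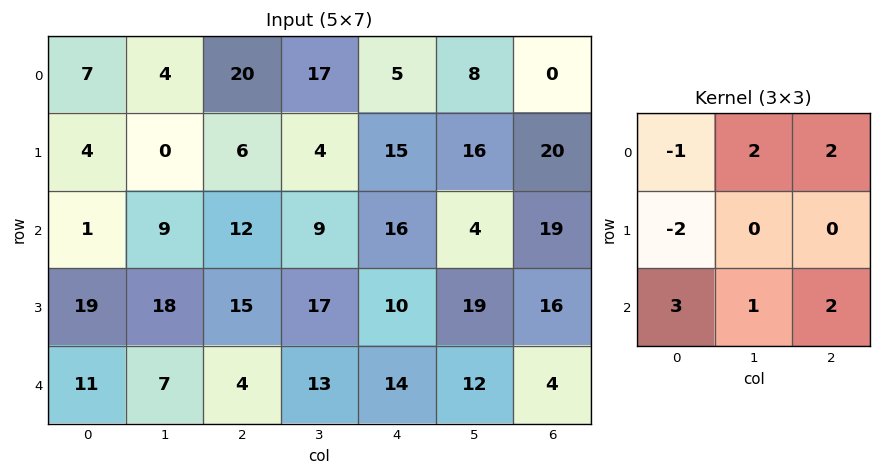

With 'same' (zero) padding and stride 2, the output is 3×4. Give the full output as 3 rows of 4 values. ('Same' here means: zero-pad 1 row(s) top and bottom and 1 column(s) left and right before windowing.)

Output[0,0]: The receptive field on the zero-padded input at this output position is [0 0 0 / 0 7 4 / 0 4 0]. Elementwise product with the kernel and sum: 0·-1 + 0·2 + 0·2 + 0·-2 + 0·3 + 4·1 + 0·2.

4 6 25 52
63 105 139 89
74 32 15 -11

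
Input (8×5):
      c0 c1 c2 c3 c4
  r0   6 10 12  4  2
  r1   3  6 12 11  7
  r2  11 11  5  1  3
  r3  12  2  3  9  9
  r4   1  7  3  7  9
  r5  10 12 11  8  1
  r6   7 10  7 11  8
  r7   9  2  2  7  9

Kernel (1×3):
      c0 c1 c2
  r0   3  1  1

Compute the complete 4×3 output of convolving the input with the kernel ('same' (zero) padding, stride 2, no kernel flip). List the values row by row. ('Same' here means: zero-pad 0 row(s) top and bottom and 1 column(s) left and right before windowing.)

16 46 14
22 39 6
8 31 30
17 48 41

Output[0,0]: The receptive field on the zero-padded input at this output position is [0 6 10]. Elementwise product with the kernel and sum: 0·3 + 6·1 + 10·1.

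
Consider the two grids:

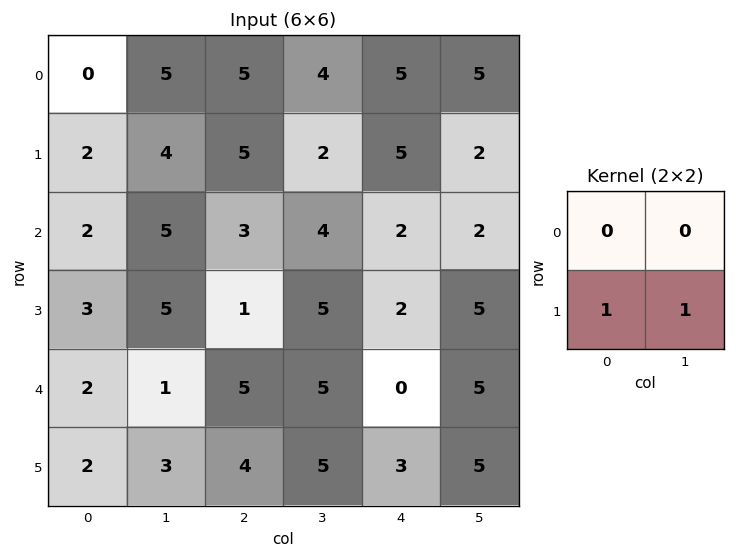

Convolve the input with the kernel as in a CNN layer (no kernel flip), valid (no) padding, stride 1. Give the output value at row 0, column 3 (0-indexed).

The receptive field on the input at this output position is [4 5 / 2 5]. Elementwise product with the kernel and sum: 2·1 + 5·1.

7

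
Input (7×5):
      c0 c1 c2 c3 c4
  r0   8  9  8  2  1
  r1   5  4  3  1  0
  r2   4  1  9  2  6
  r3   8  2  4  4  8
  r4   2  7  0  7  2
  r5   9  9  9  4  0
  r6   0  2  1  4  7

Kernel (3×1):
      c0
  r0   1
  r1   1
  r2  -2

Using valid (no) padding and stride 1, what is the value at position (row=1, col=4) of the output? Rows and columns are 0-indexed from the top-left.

-10

The receptive field on the input at this output position is [0 / 6 / 8]. Elementwise product with the kernel and sum: 0·1 + 6·1 + 8·-2.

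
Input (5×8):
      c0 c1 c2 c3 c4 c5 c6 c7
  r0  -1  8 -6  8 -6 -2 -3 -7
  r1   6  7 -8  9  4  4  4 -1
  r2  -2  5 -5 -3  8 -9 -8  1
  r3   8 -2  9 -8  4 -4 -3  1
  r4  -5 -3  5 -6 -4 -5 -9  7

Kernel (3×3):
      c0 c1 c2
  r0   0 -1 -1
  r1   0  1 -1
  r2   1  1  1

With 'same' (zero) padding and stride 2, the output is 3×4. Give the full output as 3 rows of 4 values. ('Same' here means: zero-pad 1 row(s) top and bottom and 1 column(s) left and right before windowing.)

Output[0,0]: The receptive field on the zero-padded input at this output position is [0 0 0 / 0 -1 8 / 0 6 7]. Elementwise product with the kernel and sum: 0·-1 + 0·-1 + -1·1 + 8·-1 + 0·1 + 6·1 + 7·1.

4 -6 13 11
-14 -4 1 -18
-8 10 1 -14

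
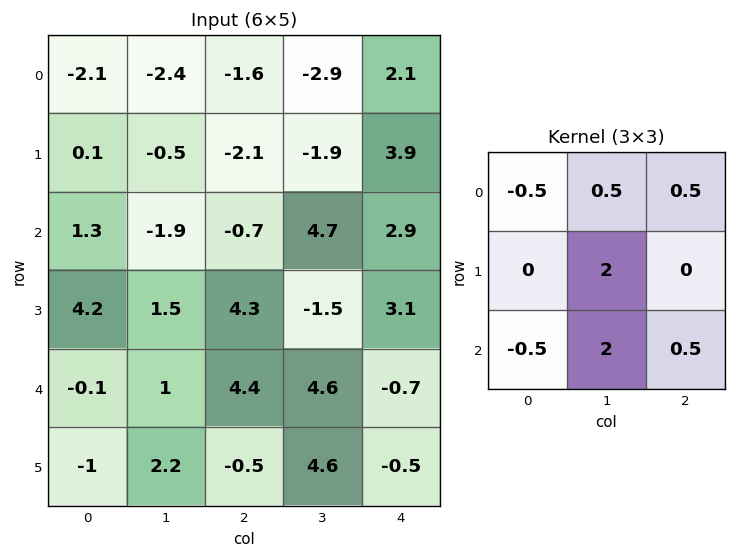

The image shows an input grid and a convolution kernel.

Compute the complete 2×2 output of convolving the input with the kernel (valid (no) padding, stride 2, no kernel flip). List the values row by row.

Output[0,0]: The receptive field on the input at this output position is [-2.1 -2.4 -1.6 / 0.1 -0.5 -2.1 / 1.3 -1.9 -0.7]. Elementwise product with the kernel and sum: -2.1·-0.5 + -2.4·0.5 + -1.6·0.5 + -0.5·2 + 1.3·-0.5 + -1.9·2 + -0.7·0.5.

-6.75 7.8
5.3 7.8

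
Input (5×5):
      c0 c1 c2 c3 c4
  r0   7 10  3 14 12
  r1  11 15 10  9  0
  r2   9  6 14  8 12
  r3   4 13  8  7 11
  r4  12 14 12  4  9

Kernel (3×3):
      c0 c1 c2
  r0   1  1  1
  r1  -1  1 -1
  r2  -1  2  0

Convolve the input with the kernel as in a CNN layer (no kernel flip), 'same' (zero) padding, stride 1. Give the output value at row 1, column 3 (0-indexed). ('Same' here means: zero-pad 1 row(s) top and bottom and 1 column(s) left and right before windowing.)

The receptive field on the zero-padded input at this output position is [3 14 12 / 10 9 0 / 14 8 12]. Elementwise product with the kernel and sum: 3·1 + 14·1 + 12·1 + 10·-1 + 9·1 + 0·-1 + 14·-1 + 8·2.

30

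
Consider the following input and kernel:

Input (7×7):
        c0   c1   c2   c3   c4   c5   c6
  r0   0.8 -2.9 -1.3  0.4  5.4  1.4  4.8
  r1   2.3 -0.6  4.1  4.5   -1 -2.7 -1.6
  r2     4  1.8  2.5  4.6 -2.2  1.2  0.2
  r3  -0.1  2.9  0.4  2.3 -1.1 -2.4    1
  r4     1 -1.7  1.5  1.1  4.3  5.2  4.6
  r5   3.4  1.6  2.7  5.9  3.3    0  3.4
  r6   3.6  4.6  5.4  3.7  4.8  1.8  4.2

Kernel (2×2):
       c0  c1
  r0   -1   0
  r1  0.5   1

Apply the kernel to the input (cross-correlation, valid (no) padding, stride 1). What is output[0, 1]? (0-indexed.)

The receptive field on the input at this output position is [-2.9 -1.3 / -0.6 4.1]. Elementwise product with the kernel and sum: -2.9·-1 + -0.6·0.5 + 4.1·1.

6.7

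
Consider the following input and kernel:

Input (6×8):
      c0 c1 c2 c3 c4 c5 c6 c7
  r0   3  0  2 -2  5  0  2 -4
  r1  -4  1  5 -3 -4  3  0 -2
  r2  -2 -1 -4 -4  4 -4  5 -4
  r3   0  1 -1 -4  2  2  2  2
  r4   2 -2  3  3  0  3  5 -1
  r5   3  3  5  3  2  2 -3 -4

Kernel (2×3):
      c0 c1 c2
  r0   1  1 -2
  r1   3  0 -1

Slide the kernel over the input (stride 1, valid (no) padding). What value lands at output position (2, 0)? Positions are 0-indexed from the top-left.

The receptive field on the input at this output position is [-2 -1 -4 / 0 1 -1]. Elementwise product with the kernel and sum: -2·1 + -1·1 + -4·-2 + 0·3 + -1·-1.

6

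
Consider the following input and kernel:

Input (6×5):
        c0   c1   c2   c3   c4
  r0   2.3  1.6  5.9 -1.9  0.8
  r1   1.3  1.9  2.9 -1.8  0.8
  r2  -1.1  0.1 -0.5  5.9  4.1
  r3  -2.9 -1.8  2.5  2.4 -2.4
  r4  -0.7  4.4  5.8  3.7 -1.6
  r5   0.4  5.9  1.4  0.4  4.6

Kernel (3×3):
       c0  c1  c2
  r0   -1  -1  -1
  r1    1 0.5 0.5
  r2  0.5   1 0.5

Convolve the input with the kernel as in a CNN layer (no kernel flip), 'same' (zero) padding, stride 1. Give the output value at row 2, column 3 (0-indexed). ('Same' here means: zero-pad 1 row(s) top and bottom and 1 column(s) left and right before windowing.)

The receptive field on the zero-padded input at this output position is [2.9 -1.8 0.8 / -0.5 5.9 4.1 / 2.5 2.4 -2.4]. Elementwise product with the kernel and sum: 2.9·-1 + -1.8·-1 + 0.8·-1 + -0.5·1 + 5.9·0.5 + 4.1·0.5 + 2.5·0.5 + 2.4·1 + -2.4·0.5.

5.05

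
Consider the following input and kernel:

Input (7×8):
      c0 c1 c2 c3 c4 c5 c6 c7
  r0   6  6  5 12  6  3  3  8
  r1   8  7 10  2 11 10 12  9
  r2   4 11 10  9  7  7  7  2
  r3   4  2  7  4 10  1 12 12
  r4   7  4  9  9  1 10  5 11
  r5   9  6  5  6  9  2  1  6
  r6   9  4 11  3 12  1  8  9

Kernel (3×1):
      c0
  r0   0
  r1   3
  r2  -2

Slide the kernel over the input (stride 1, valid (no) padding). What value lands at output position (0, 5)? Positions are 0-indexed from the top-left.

The receptive field on the input at this output position is [3 / 10 / 7]. Elementwise product with the kernel and sum: 10·3 + 7·-2.

16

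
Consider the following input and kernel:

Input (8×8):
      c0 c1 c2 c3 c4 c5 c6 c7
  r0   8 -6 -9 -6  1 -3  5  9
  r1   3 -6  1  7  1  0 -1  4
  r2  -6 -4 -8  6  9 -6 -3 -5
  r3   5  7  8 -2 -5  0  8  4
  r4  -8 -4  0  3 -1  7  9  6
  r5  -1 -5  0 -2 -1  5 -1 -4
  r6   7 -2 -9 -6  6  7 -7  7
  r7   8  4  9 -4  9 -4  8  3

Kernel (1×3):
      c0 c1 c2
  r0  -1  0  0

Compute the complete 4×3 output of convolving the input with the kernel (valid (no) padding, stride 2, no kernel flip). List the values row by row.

-8 9 -1
6 8 -9
8 0 1
-7 9 -6

Output[0,0]: The receptive field on the input at this output position is [8 -6 -9]. Elementwise product with the kernel and sum: 8·-1.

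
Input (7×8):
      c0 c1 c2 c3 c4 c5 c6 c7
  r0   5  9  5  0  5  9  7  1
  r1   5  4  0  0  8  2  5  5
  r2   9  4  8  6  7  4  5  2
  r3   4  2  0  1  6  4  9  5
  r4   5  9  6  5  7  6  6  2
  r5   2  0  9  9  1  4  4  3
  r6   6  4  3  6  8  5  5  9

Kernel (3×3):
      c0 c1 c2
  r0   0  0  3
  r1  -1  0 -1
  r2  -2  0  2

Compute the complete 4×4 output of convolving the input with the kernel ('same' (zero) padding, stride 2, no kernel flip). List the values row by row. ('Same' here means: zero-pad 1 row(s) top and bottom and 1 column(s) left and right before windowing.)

Output[0,0]: The receptive field on the zero-padded input at this output position is [0 0 0 / 0 5 9 / 0 5 4]. Elementwise product with the kernel and sum: 0·3 + 0·-1 + 9·-1 + 0·-2 + 4·2.

-1 -17 -5 -4
12 -12 2 11
-3 7 -9 5
-4 17 1 -5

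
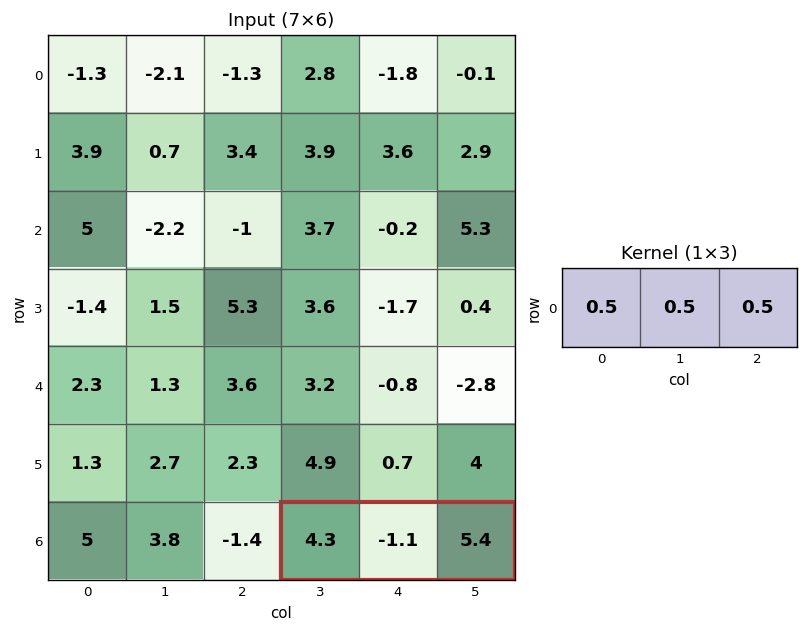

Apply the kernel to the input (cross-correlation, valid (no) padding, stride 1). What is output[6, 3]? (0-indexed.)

The receptive field on the input at this output position is [4.3 -1.1 5.4]. Elementwise product with the kernel and sum: 4.3·0.5 + -1.1·0.5 + 5.4·0.5.

4.3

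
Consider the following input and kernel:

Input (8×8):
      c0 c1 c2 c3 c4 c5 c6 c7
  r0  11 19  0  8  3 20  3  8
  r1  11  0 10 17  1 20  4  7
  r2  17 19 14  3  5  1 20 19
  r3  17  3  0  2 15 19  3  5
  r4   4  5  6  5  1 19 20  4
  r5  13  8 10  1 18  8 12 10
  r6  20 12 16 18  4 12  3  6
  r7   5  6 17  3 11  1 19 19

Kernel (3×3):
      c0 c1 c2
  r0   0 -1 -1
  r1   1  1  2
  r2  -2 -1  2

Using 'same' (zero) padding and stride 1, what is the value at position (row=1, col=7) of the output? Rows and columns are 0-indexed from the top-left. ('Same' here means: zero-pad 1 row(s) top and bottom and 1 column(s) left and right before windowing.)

The receptive field on the zero-padded input at this output position is [3 8 0 / 4 7 0 / 20 19 0]. Elementwise product with the kernel and sum: 8·-1 + 0·-1 + 4·1 + 7·1 + 0·2 + 20·-2 + 19·-1 + 0·2.

-56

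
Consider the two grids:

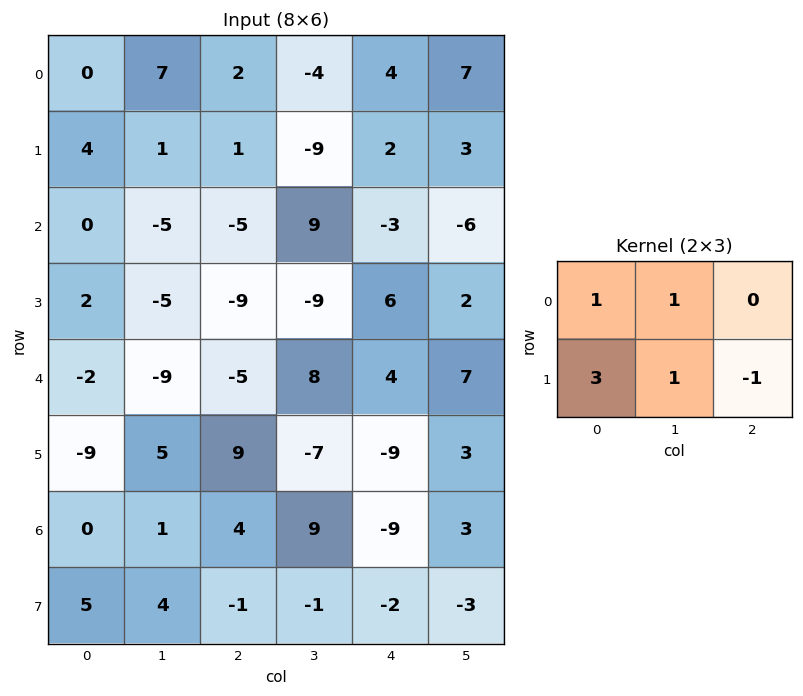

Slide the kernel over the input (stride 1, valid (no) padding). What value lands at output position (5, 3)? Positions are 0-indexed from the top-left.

-1

The receptive field on the input at this output position is [-7 -9 3 / 9 -9 3]. Elementwise product with the kernel and sum: -7·1 + -9·1 + 9·3 + -9·1 + 3·-1.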